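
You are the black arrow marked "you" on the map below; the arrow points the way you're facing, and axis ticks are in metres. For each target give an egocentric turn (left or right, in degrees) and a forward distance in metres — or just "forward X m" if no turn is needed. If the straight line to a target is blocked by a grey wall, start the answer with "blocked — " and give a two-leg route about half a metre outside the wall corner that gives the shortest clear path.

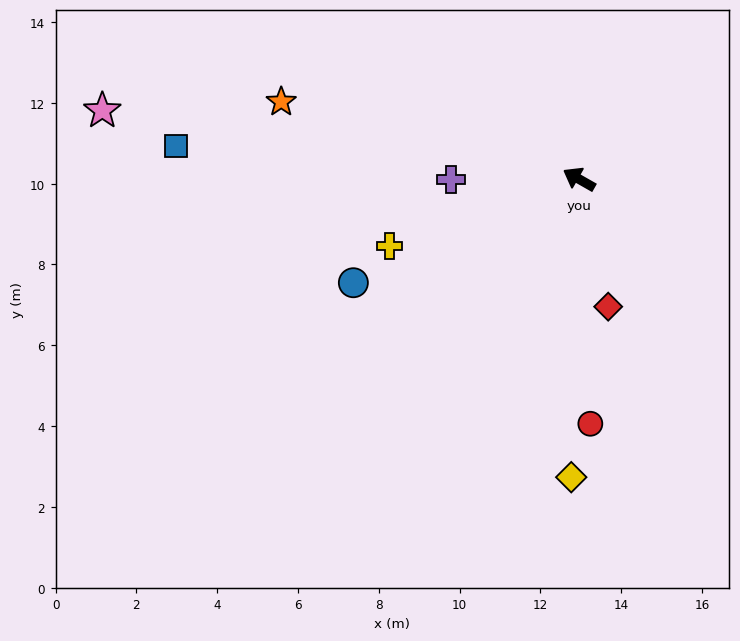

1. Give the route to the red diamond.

turn left 133°, forward 3.2 m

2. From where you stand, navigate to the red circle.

turn left 122°, forward 6.1 m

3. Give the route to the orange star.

turn left 15°, forward 7.6 m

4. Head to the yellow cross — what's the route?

turn left 49°, forward 5.0 m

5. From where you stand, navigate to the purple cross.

turn left 30°, forward 3.2 m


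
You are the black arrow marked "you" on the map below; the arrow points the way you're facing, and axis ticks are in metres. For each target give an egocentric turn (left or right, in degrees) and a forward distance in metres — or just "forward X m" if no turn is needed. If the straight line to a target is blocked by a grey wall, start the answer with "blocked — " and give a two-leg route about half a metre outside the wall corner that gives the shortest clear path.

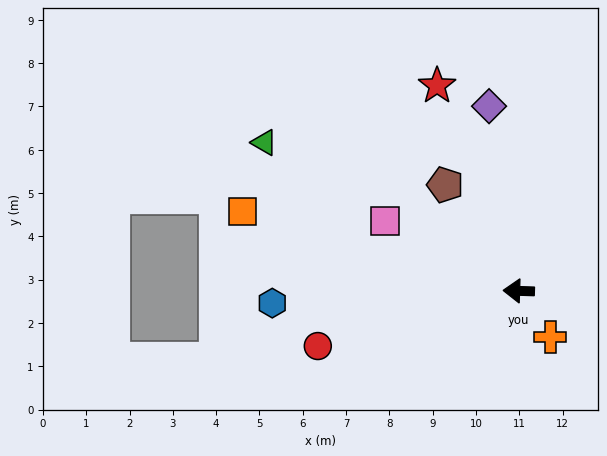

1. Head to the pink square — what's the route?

turn right 26°, forward 3.5 m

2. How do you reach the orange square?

turn right 14°, forward 6.6 m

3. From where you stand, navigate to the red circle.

turn left 17°, forward 4.8 m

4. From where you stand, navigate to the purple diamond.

turn right 79°, forward 4.3 m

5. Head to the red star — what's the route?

turn right 66°, forward 5.1 m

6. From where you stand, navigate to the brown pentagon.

turn right 53°, forward 3.0 m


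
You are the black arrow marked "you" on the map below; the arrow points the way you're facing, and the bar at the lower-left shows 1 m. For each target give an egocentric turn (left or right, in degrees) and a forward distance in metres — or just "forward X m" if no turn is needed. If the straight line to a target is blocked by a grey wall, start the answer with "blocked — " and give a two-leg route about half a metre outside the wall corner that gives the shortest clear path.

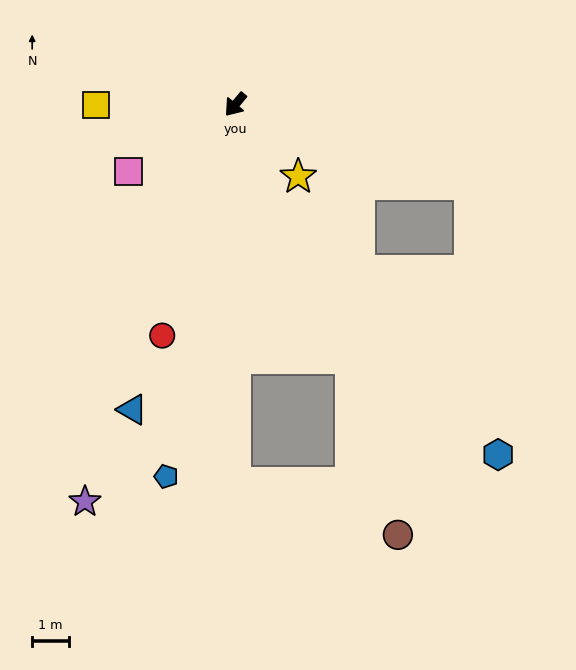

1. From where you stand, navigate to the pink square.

turn right 18°, forward 3.4 m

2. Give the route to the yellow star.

turn left 81°, forward 2.6 m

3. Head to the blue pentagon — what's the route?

turn left 29°, forward 10.3 m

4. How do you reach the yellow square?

turn right 50°, forward 3.8 m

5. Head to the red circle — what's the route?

turn left 22°, forward 6.6 m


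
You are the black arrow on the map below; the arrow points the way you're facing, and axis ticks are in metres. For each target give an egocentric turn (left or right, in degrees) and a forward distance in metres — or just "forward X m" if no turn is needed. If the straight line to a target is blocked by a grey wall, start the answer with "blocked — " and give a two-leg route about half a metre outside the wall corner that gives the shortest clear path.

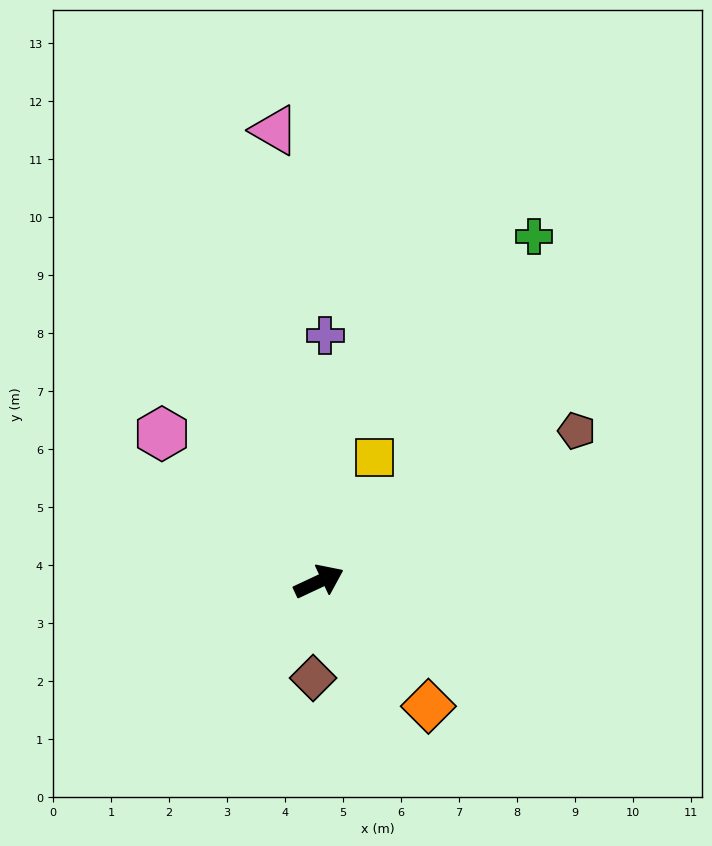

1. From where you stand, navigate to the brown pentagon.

turn left 5°, forward 5.1 m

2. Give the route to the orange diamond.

turn right 74°, forward 2.9 m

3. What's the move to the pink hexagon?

turn left 112°, forward 3.7 m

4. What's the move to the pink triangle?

turn left 71°, forward 7.8 m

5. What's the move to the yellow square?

turn left 41°, forward 2.3 m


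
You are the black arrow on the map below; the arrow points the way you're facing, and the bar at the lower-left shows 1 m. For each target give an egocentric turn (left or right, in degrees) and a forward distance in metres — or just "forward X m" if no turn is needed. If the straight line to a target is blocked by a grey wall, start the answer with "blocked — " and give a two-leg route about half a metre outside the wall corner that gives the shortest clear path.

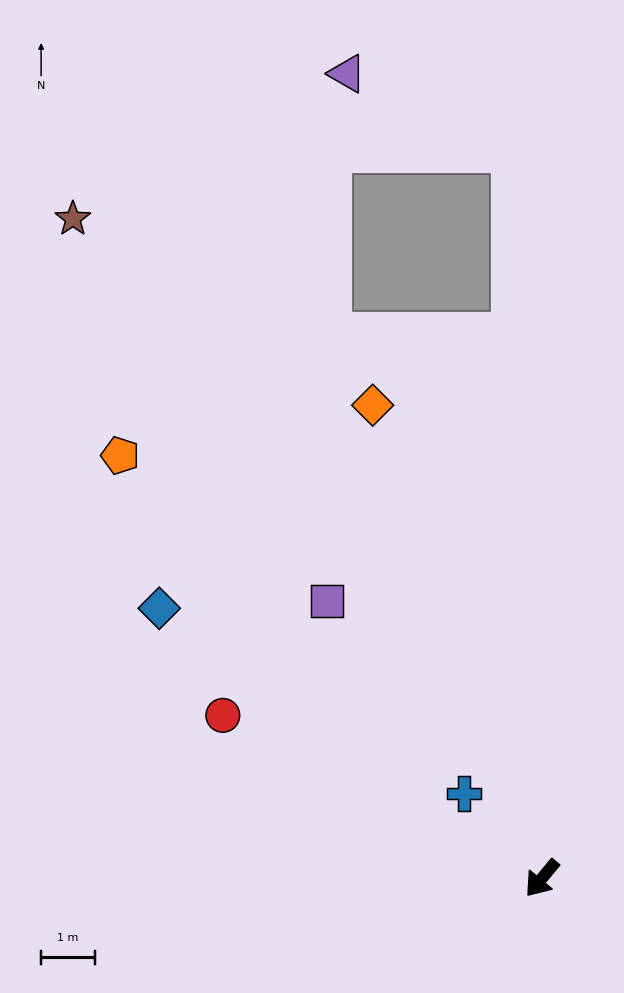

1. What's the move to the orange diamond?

turn right 121°, forward 9.4 m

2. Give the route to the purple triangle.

blocked — turn right 138°, forward 13.6 m, then turn left 63°, forward 3.4 m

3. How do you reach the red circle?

turn right 77°, forward 6.7 m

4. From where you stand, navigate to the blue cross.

turn right 98°, forward 2.1 m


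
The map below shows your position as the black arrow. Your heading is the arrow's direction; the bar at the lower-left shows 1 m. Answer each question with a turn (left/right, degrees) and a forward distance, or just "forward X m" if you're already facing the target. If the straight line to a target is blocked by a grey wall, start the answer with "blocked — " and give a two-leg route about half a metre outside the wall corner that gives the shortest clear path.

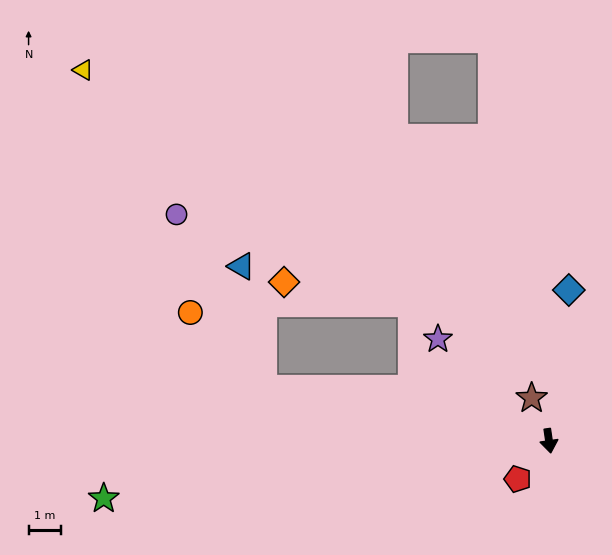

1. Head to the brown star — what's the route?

turn right 166°, forward 1.4 m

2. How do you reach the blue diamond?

turn left 164°, forward 4.6 m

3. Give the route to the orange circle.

blocked — turn right 109°, forward 8.8 m, then turn right 35°, forward 3.2 m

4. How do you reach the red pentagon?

turn right 48°, forward 1.5 m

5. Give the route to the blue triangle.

blocked — turn right 109°, forward 8.8 m, then turn right 69°, forward 3.8 m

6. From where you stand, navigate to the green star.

turn right 91°, forward 13.7 m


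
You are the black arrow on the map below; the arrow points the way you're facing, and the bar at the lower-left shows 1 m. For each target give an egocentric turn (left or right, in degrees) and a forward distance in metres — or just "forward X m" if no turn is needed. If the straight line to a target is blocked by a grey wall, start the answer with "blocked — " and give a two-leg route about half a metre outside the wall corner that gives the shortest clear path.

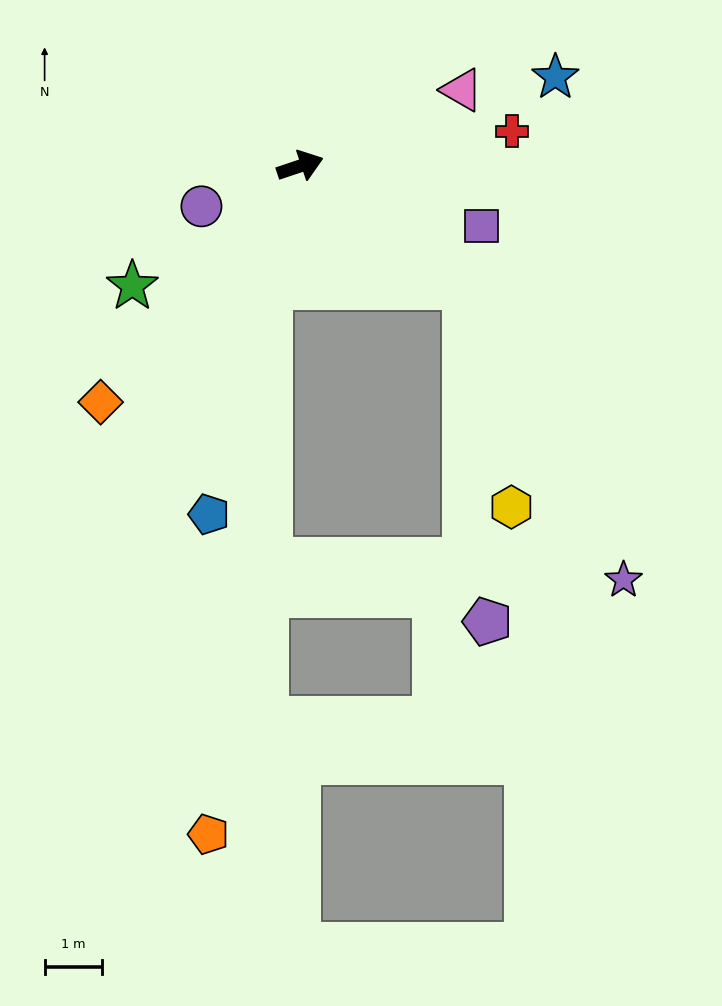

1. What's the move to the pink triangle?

turn left 7°, forward 3.1 m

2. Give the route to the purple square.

turn right 37°, forward 3.3 m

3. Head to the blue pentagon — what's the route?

turn right 123°, forward 6.3 m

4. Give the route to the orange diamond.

turn right 149°, forward 5.4 m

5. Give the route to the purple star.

blocked — turn right 54°, forward 3.6 m, then turn right 26°, forward 5.8 m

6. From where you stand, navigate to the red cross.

turn right 9°, forward 3.7 m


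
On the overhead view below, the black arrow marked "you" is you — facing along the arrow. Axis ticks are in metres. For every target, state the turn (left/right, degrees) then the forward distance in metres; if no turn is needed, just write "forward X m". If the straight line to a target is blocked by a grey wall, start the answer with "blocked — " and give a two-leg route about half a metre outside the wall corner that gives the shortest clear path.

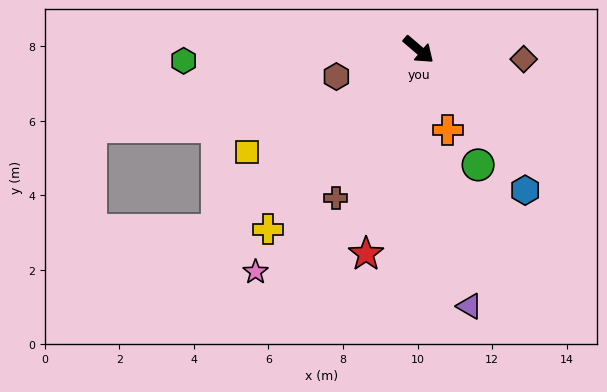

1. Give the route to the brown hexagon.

turn right 121°, forward 2.3 m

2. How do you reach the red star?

turn right 64°, forward 5.7 m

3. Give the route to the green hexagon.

turn right 137°, forward 6.3 m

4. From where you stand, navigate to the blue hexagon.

turn right 12°, forward 4.7 m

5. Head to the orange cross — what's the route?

turn right 30°, forward 2.3 m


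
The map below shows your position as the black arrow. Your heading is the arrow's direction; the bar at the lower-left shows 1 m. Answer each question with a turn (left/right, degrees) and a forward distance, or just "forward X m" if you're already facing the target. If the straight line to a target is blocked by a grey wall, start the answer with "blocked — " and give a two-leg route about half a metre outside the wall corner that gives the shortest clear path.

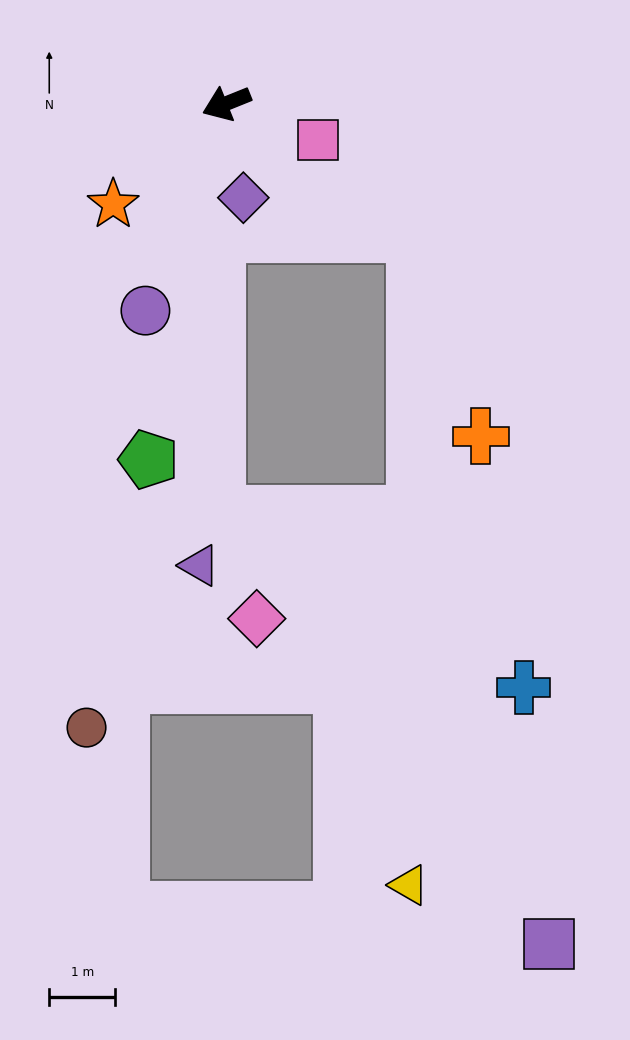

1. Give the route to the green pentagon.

turn left 56°, forward 5.5 m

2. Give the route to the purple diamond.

turn left 78°, forward 1.4 m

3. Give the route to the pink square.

turn left 136°, forward 1.5 m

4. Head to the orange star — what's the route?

turn left 20°, forward 2.3 m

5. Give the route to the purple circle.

turn left 47°, forward 3.4 m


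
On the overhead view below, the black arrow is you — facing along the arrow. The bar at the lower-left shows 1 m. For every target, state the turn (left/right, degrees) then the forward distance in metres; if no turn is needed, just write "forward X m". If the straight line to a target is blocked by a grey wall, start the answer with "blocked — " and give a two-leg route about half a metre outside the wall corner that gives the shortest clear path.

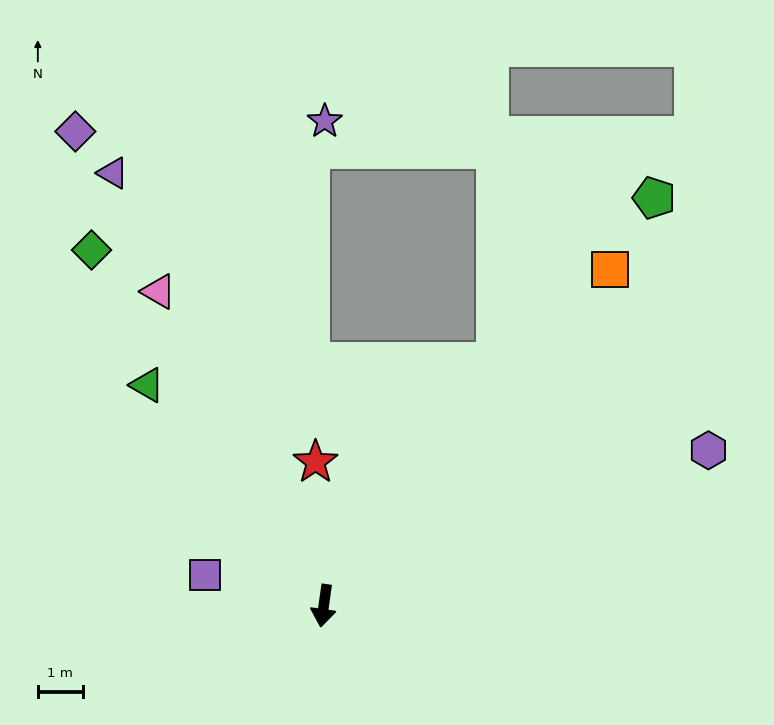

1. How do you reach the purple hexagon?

turn left 120°, forward 9.2 m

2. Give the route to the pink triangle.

turn right 144°, forward 7.9 m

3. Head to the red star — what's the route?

turn right 169°, forward 3.2 m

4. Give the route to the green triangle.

turn right 133°, forward 6.3 m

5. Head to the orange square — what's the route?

turn left 148°, forward 9.8 m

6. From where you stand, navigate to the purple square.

turn right 97°, forward 2.7 m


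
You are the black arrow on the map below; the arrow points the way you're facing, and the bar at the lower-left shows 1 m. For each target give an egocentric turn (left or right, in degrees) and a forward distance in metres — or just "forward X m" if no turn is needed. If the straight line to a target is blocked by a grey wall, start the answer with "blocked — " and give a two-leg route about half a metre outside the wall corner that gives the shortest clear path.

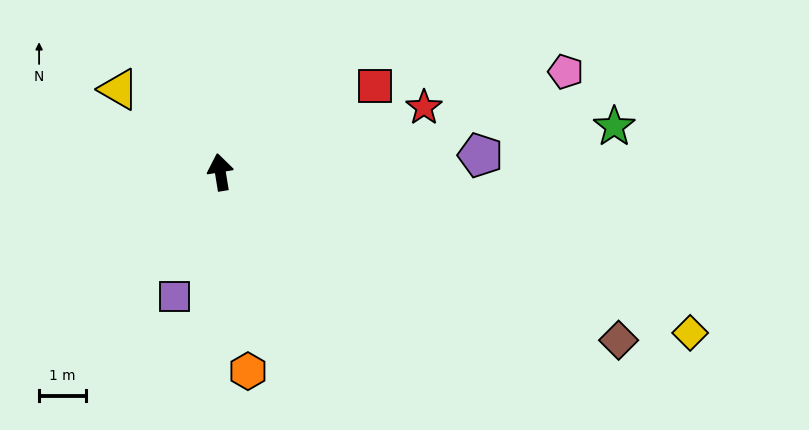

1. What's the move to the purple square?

turn left 151°, forward 2.8 m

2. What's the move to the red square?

turn right 70°, forward 3.8 m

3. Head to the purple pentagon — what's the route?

turn right 96°, forward 5.6 m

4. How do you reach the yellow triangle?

turn left 42°, forward 2.8 m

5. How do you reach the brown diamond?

turn right 122°, forward 9.2 m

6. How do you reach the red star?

turn right 82°, forward 4.6 m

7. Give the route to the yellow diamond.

turn right 118°, forward 10.6 m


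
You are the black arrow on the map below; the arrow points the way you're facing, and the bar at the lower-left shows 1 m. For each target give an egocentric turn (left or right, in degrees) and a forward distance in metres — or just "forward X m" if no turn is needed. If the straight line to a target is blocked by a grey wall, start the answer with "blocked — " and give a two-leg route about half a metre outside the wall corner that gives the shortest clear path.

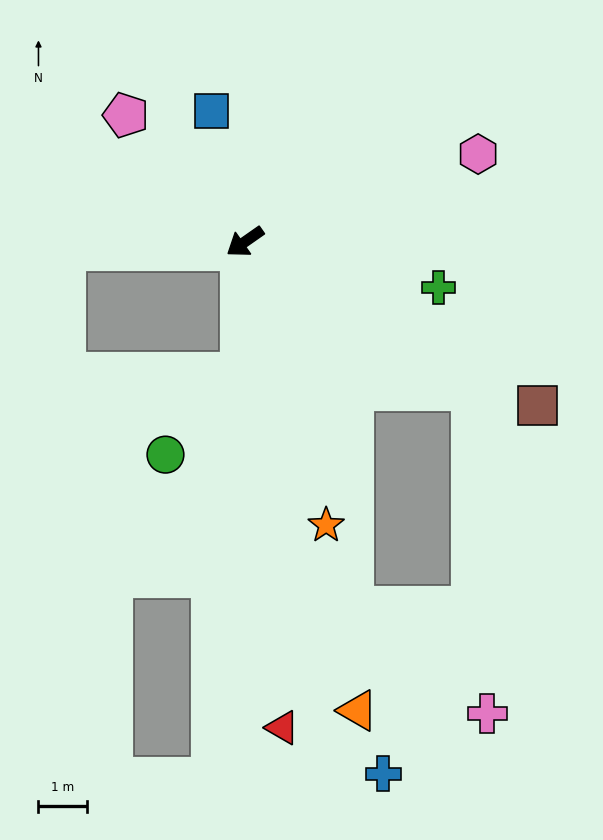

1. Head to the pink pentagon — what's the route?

turn right 82°, forward 3.6 m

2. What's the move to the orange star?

turn left 71°, forward 6.1 m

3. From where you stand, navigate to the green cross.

turn left 132°, forward 4.1 m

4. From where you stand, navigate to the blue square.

turn right 111°, forward 2.8 m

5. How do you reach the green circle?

blocked — turn left 53°, forward 2.7 m, then turn right 40°, forward 2.3 m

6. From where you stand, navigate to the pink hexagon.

turn left 166°, forward 5.2 m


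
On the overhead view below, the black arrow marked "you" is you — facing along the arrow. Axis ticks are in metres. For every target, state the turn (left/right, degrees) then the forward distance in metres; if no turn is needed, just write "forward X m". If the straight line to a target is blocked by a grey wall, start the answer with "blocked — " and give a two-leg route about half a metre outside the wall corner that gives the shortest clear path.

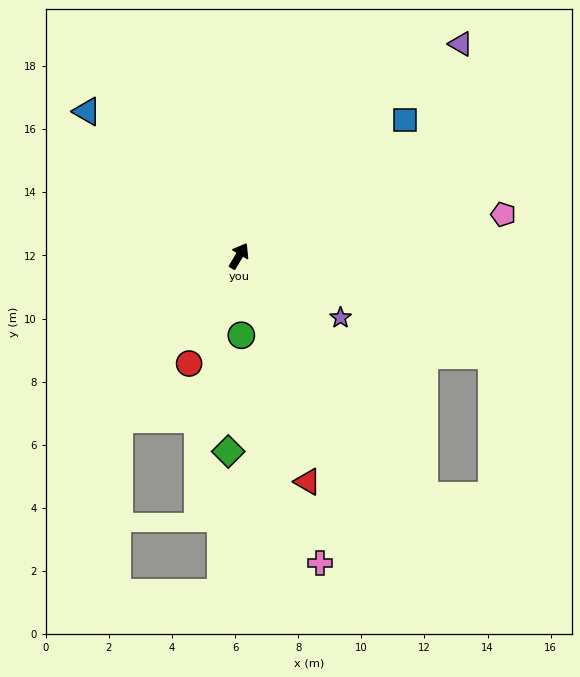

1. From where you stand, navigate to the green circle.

turn right 147°, forward 2.5 m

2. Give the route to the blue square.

turn right 20°, forward 6.8 m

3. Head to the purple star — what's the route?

turn right 90°, forward 3.8 m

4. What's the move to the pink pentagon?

turn right 50°, forward 8.5 m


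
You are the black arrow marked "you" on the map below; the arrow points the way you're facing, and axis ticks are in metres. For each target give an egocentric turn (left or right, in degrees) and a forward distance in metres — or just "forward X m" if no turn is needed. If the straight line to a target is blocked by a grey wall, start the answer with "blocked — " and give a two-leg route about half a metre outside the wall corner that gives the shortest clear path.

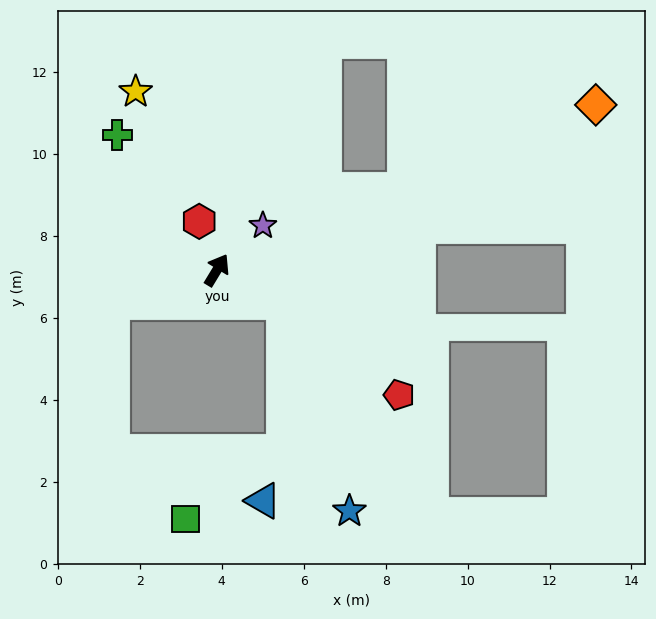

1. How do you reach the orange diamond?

turn right 35°, forward 10.1 m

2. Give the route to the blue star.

blocked — turn right 85°, forward 1.8 m, then turn right 46°, forward 5.3 m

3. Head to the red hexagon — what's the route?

turn left 51°, forward 1.3 m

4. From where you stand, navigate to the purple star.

turn right 15°, forward 1.6 m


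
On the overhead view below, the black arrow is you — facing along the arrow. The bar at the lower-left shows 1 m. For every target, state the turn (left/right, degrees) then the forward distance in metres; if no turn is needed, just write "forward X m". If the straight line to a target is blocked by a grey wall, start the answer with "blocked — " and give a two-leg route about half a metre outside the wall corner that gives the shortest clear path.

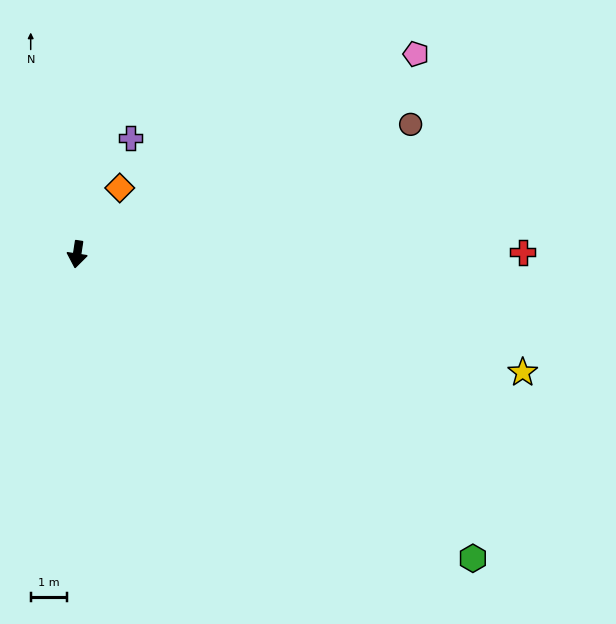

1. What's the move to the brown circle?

turn left 120°, forward 9.9 m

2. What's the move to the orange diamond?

turn left 156°, forward 2.2 m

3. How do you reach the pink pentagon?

turn left 129°, forward 10.9 m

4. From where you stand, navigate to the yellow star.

turn left 84°, forward 12.7 m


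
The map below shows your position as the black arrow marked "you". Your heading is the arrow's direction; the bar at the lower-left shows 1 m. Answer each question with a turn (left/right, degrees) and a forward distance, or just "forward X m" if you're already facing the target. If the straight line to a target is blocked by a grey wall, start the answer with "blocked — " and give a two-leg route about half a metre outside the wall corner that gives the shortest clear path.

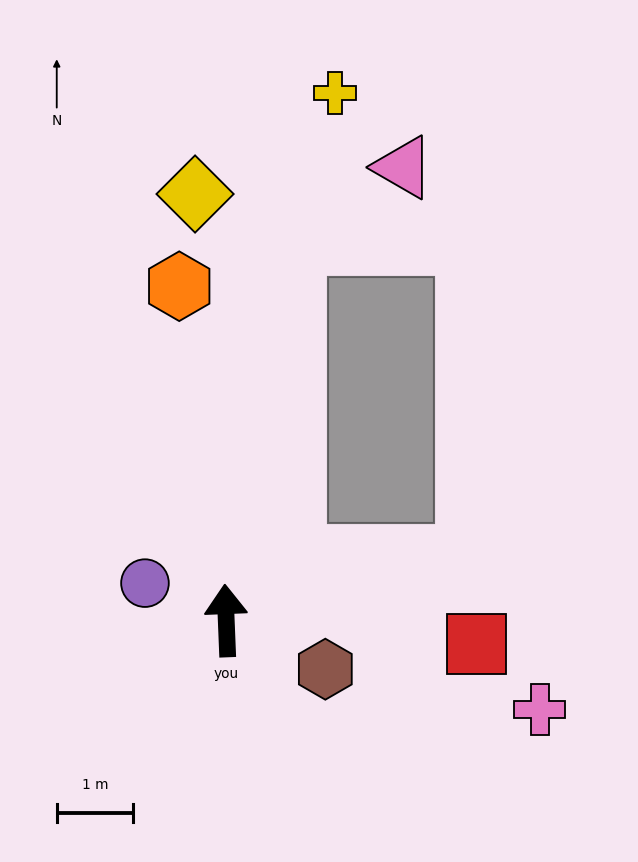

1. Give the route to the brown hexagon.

turn right 118°, forward 1.4 m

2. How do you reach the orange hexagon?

turn left 6°, forward 4.4 m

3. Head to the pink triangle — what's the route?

blocked — turn right 12°, forward 5.0 m, then turn right 46°, forward 1.7 m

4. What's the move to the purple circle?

turn left 63°, forward 1.2 m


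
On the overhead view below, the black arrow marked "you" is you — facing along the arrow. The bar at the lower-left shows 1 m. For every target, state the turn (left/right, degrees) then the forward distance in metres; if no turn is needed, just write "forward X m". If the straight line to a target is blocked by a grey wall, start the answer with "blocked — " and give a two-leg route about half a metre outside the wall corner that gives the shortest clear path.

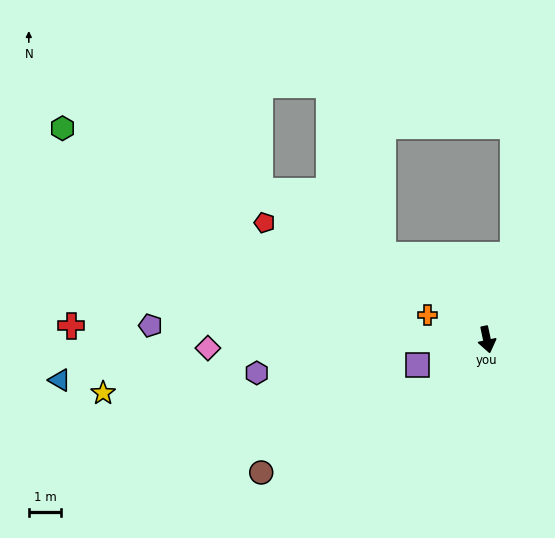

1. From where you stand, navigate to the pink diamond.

turn right 100°, forward 8.6 m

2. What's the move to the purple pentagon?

turn right 104°, forward 10.4 m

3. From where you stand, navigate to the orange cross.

turn right 124°, forward 2.0 m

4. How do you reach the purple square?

turn right 82°, forward 2.3 m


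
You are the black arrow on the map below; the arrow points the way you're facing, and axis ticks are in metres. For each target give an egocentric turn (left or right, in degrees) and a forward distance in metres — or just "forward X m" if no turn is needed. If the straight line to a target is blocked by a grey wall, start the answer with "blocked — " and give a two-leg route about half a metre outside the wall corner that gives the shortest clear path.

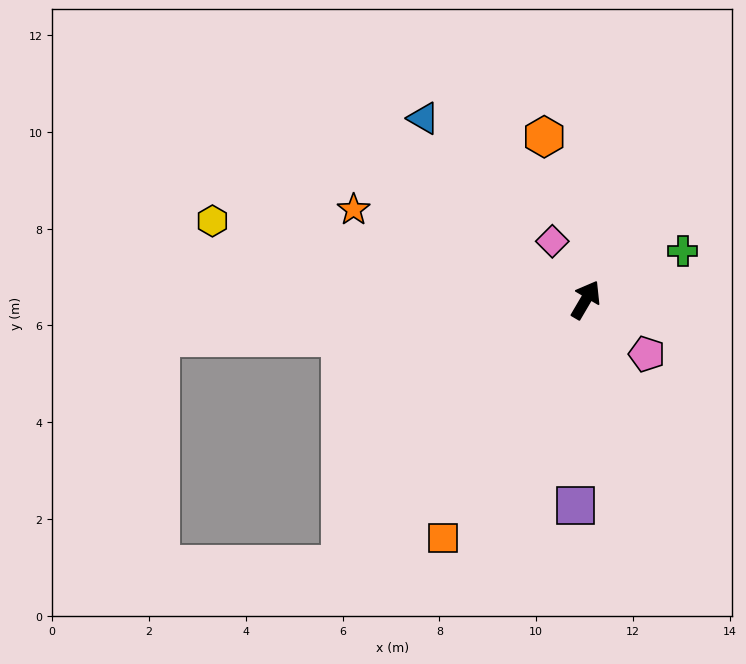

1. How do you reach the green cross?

turn right 33°, forward 2.2 m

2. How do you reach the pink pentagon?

turn right 101°, forward 1.7 m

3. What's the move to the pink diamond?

turn left 60°, forward 1.4 m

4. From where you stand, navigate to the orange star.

turn left 99°, forward 5.1 m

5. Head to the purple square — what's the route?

turn right 152°, forward 4.3 m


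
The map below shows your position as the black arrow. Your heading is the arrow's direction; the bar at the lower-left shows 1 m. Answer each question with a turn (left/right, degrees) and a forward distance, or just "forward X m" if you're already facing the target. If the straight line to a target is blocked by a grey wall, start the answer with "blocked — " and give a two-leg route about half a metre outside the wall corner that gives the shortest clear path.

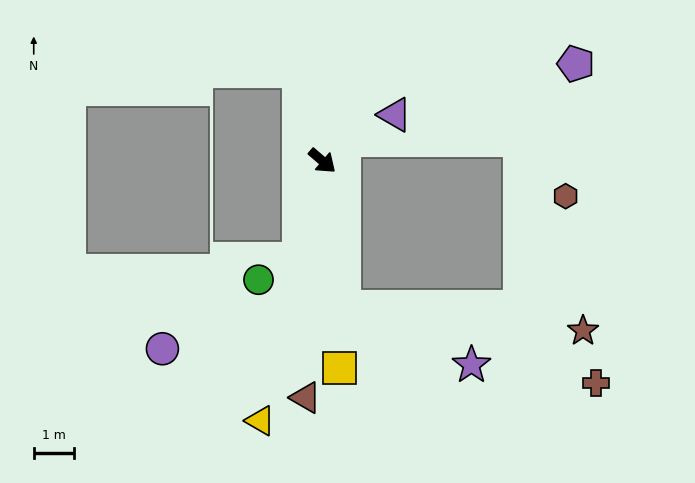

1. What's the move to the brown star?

blocked — turn right 41°, forward 3.7 m, then turn left 76°, forward 6.0 m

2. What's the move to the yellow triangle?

turn right 63°, forward 6.7 m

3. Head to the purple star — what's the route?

blocked — turn right 41°, forward 3.7 m, then turn left 57°, forward 3.5 m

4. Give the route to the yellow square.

turn right 45°, forward 5.2 m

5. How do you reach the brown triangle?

turn right 53°, forward 6.0 m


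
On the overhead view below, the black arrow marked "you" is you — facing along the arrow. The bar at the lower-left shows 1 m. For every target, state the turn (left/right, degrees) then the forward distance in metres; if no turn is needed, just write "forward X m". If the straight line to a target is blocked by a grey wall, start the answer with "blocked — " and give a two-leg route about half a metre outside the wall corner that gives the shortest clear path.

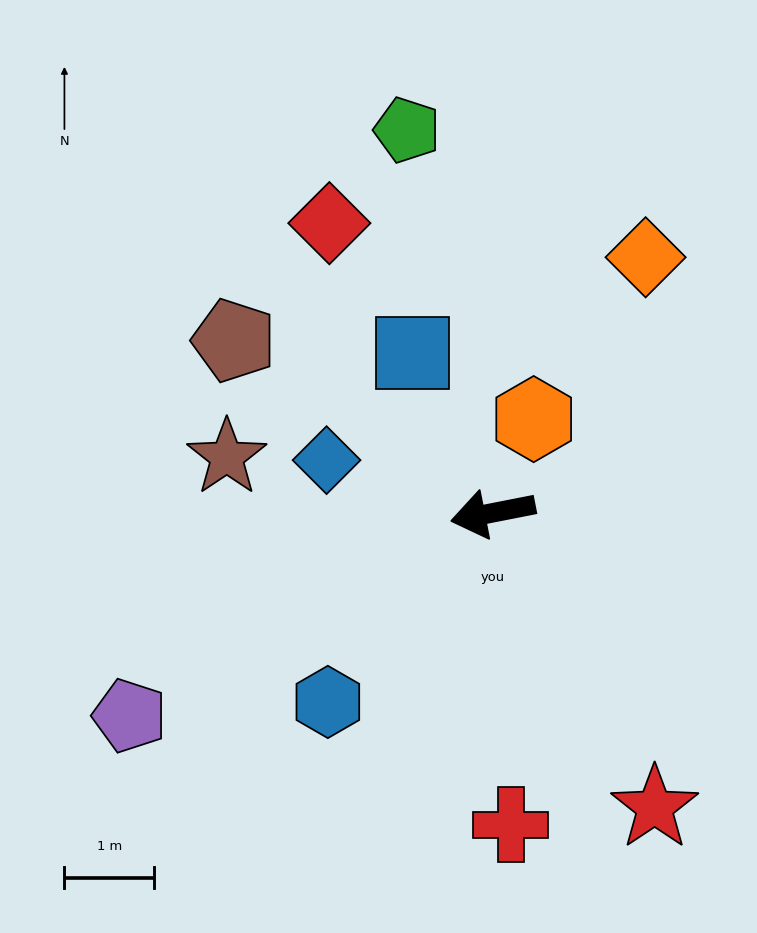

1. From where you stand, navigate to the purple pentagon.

turn left 18°, forward 4.6 m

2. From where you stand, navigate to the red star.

turn left 108°, forward 3.7 m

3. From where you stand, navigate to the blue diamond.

turn right 29°, forward 1.9 m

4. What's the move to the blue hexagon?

turn left 38°, forward 2.8 m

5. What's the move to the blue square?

turn right 74°, forward 2.0 m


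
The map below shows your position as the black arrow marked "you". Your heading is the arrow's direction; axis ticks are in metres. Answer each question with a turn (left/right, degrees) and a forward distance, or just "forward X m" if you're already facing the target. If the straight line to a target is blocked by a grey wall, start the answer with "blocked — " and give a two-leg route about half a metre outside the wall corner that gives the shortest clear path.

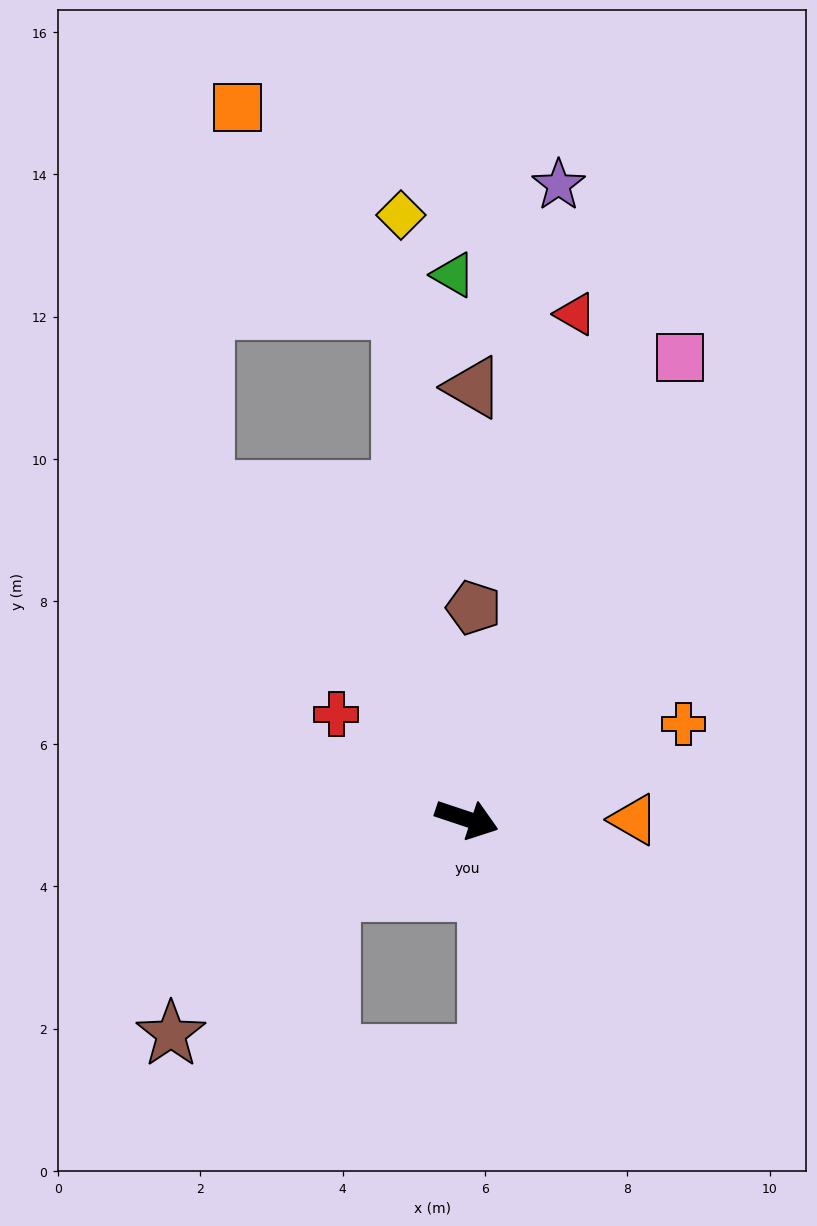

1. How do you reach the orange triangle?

turn left 18°, forward 2.3 m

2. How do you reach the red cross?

turn left 160°, forward 2.4 m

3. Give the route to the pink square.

turn left 84°, forward 7.1 m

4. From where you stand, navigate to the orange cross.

turn left 42°, forward 3.3 m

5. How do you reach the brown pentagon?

turn left 107°, forward 3.0 m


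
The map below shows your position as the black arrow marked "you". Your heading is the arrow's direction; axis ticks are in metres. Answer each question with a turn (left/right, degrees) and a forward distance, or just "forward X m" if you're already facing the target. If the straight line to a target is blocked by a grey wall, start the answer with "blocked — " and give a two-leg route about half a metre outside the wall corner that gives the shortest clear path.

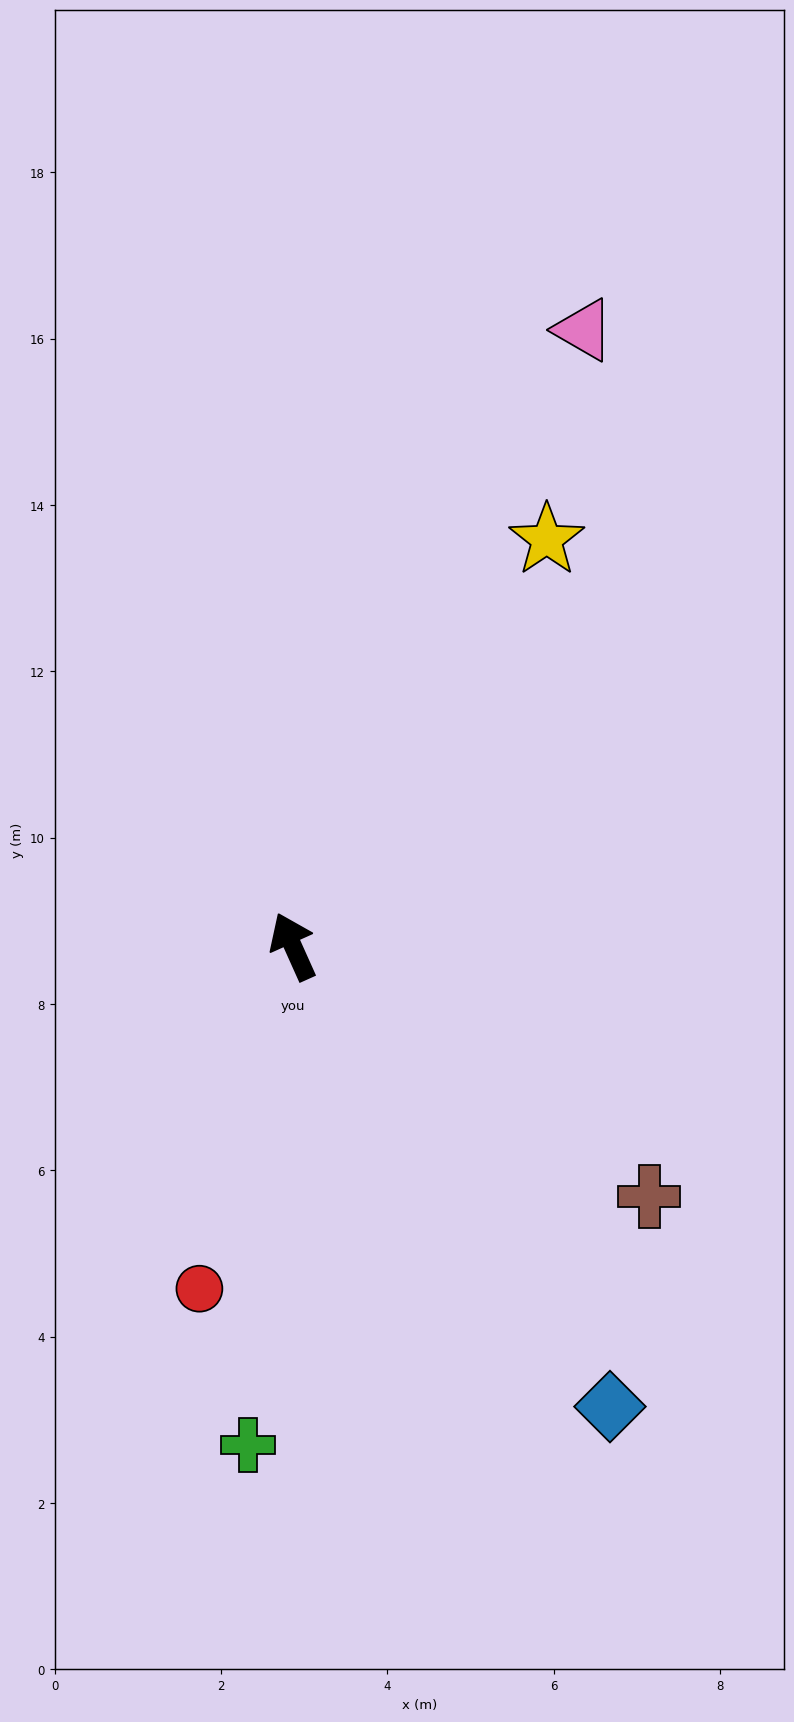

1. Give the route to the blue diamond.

turn right 170°, forward 6.7 m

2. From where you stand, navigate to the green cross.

turn left 151°, forward 6.0 m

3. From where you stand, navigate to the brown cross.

turn right 149°, forward 5.2 m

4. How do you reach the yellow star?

turn right 56°, forward 5.8 m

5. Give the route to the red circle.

turn left 141°, forward 4.3 m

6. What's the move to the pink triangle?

turn right 49°, forward 8.2 m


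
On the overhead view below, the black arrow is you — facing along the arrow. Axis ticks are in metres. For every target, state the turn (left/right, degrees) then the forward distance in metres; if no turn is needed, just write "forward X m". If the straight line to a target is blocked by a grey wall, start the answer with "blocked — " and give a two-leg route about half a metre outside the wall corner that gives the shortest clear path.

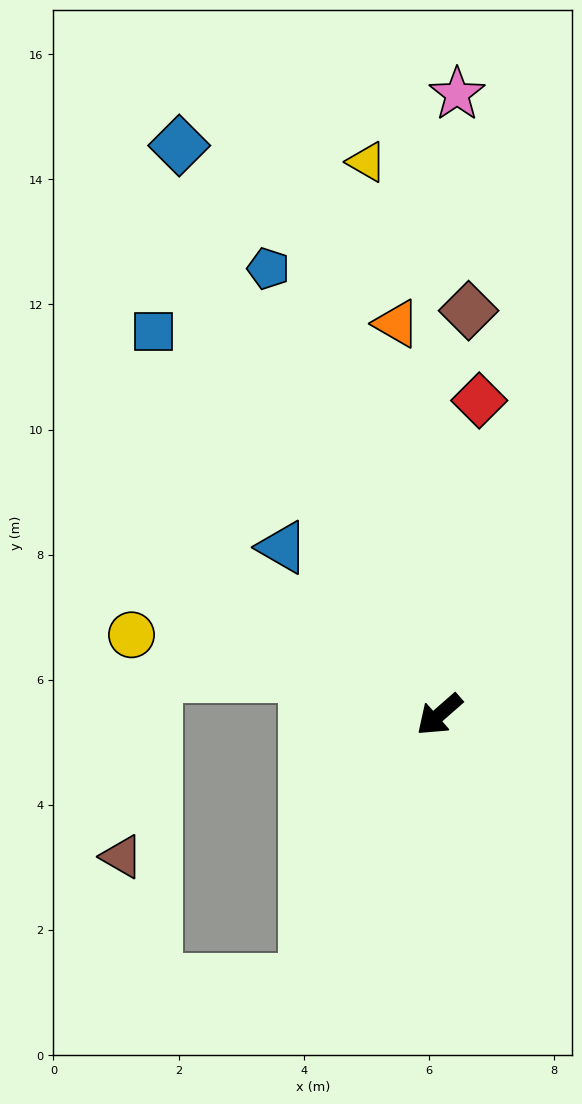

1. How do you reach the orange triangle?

turn right 125°, forward 6.3 m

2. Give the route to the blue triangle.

turn right 88°, forward 3.7 m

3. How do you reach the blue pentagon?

turn right 110°, forward 7.6 m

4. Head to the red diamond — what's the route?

turn right 138°, forward 5.1 m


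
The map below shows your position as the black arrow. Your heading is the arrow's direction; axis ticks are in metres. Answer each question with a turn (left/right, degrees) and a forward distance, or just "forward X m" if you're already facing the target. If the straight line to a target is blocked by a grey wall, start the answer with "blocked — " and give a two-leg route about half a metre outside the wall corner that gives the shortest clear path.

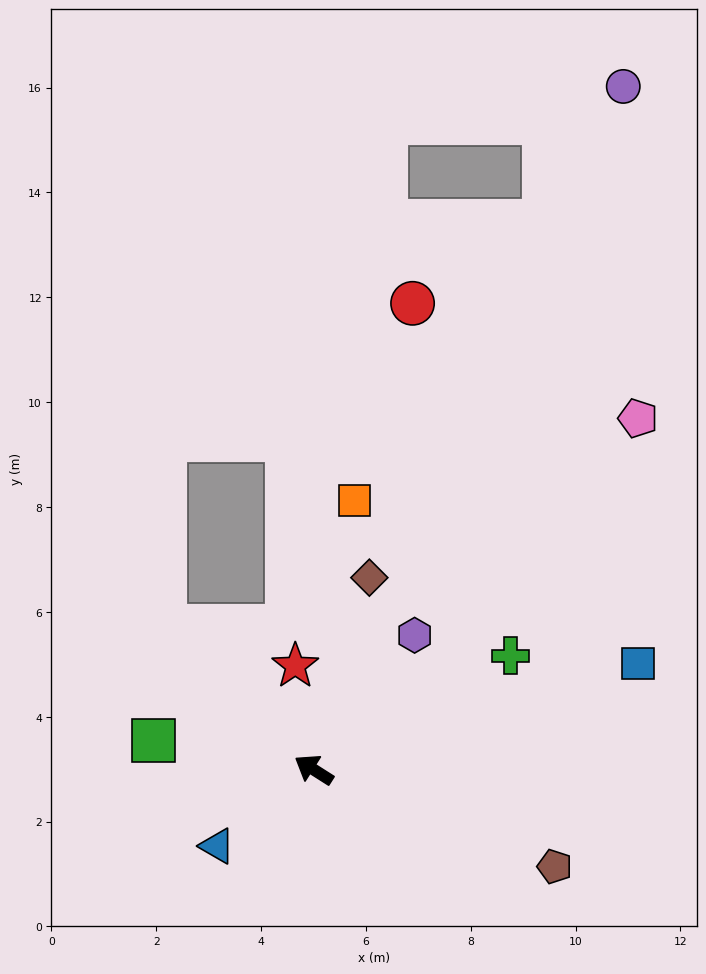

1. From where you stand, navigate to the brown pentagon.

turn right 169°, forward 5.0 m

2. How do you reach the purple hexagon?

turn right 94°, forward 3.2 m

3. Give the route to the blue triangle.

turn left 71°, forward 2.3 m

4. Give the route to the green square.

turn left 22°, forward 3.1 m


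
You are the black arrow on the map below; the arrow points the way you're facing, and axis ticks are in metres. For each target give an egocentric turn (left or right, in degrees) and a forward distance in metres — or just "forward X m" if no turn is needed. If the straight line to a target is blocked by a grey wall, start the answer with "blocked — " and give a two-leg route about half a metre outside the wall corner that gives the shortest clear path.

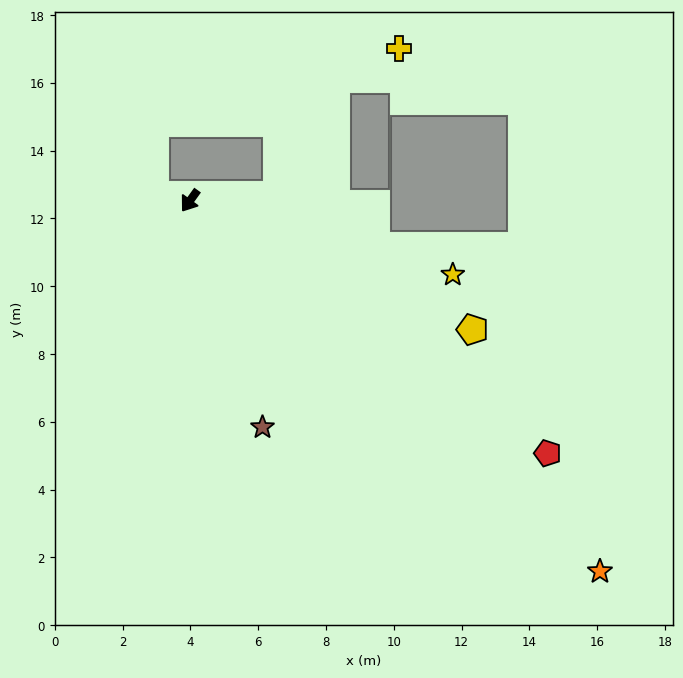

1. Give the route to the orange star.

turn left 84°, forward 16.3 m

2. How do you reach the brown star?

turn left 54°, forward 7.0 m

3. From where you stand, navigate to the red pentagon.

turn left 91°, forward 12.9 m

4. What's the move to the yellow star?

turn left 110°, forward 8.1 m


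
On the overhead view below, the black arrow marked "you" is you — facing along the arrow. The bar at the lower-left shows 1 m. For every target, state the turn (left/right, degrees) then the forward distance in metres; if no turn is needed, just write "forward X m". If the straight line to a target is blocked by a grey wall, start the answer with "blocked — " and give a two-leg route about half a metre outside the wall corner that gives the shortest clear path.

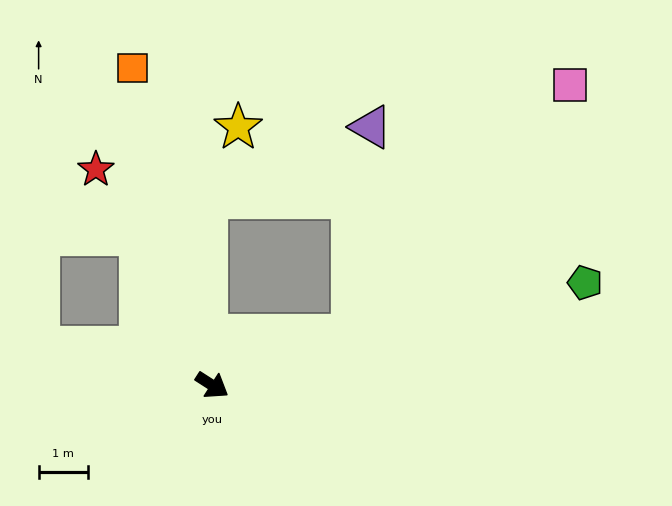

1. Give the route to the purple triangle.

blocked — turn left 52°, forward 3.0 m, then turn left 65°, forward 4.3 m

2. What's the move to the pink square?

blocked — turn left 52°, forward 3.0 m, then turn left 30°, forward 6.8 m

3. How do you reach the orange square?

turn left 137°, forward 6.7 m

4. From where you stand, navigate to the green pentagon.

turn left 48°, forward 7.9 m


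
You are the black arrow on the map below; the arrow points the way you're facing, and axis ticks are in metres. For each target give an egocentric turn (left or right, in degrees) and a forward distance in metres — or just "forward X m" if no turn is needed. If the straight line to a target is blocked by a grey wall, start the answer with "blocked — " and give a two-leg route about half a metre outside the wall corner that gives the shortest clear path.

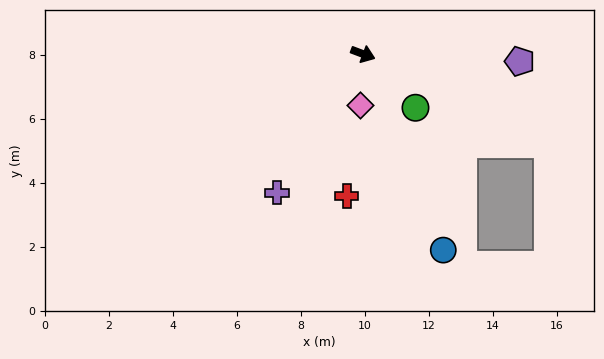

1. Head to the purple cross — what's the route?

turn right 101°, forward 5.1 m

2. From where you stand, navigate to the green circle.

turn right 25°, forward 2.3 m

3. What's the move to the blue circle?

turn right 47°, forward 6.6 m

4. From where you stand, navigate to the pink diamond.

turn right 72°, forward 1.6 m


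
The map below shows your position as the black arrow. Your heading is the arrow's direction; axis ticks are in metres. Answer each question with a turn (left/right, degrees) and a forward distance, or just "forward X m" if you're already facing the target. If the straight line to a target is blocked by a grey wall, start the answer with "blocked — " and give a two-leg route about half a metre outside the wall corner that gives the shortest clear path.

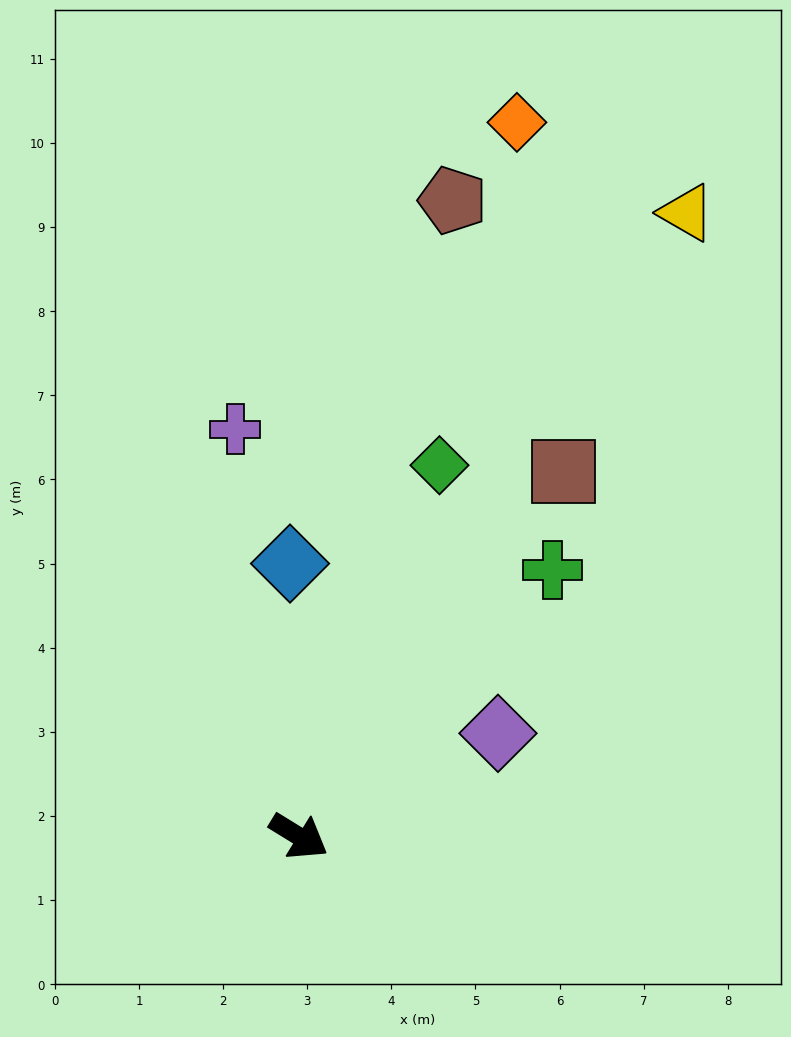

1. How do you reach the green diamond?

turn left 101°, forward 4.7 m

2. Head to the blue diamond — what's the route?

turn left 123°, forward 3.2 m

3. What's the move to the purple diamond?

turn left 59°, forward 2.7 m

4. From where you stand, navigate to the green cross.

turn left 78°, forward 4.4 m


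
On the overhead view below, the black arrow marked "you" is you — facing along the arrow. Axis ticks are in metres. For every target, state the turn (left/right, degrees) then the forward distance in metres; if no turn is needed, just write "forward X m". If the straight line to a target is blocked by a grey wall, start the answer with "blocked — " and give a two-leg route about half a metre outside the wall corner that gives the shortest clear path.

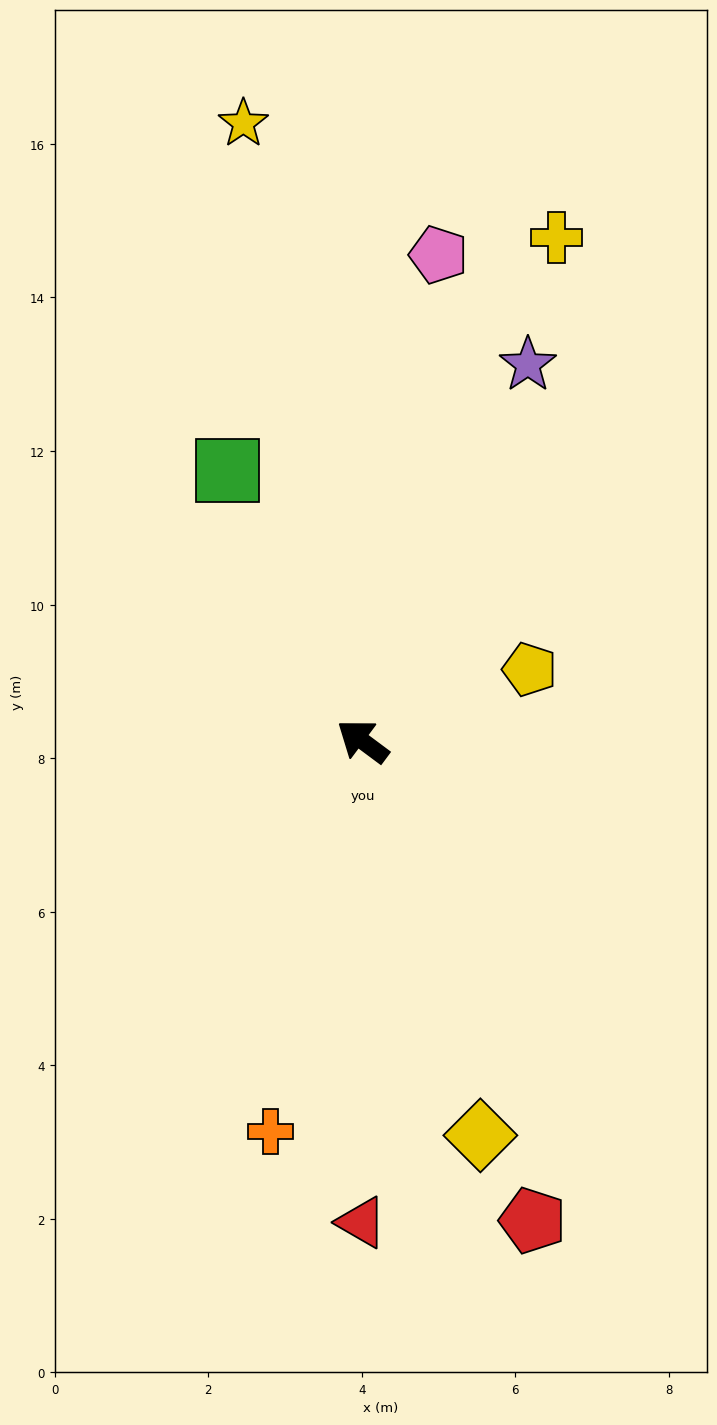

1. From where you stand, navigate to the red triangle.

turn left 127°, forward 6.3 m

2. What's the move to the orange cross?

turn left 113°, forward 5.2 m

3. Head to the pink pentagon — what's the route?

turn right 62°, forward 6.4 m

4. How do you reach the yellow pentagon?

turn right 120°, forward 2.4 m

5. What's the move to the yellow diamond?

turn left 143°, forward 5.4 m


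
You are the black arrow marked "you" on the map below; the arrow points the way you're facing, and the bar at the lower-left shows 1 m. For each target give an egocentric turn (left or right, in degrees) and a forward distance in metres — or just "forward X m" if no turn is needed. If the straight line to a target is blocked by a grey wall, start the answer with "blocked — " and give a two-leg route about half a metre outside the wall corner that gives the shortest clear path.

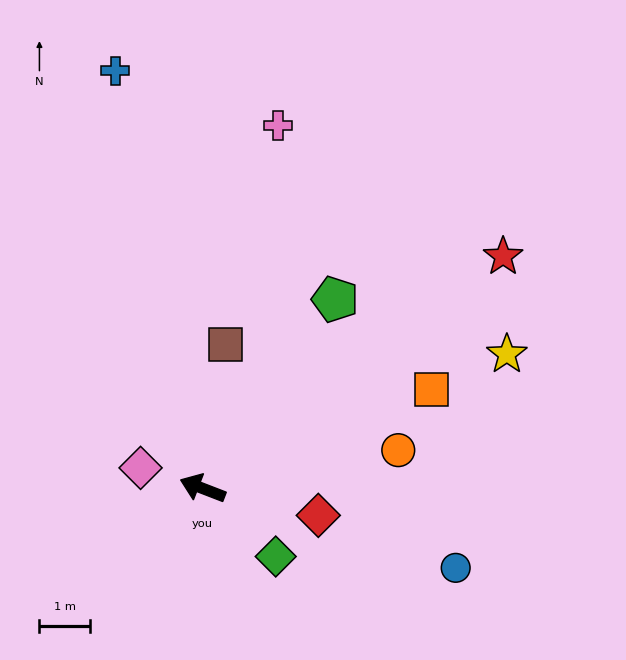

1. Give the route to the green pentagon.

turn right 104°, forward 4.6 m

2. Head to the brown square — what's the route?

turn right 78°, forward 2.9 m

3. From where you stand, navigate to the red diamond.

turn right 172°, forward 2.4 m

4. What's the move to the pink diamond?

turn left 3°, forward 1.3 m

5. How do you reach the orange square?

turn right 136°, forward 5.0 m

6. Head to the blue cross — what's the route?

turn right 57°, forward 8.5 m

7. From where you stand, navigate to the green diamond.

turn left 158°, forward 2.0 m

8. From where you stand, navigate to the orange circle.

turn right 148°, forward 4.0 m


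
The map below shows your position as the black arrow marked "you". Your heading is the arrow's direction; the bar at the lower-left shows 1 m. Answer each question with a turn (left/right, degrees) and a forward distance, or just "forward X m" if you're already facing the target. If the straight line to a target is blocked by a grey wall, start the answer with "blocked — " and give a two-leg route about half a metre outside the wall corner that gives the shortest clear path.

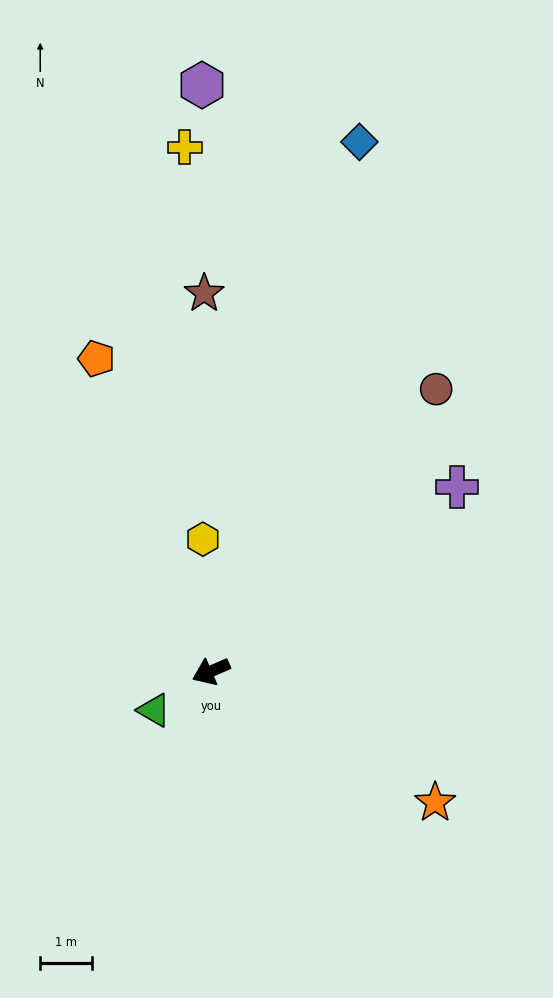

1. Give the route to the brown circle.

turn right 152°, forward 7.0 m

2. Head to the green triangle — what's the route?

turn left 11°, forward 1.3 m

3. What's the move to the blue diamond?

turn right 129°, forward 10.6 m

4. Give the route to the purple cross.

turn right 167°, forward 5.9 m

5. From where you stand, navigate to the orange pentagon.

turn right 93°, forward 6.4 m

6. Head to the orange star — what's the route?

turn left 126°, forward 5.0 m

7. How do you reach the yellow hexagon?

turn right 110°, forward 2.6 m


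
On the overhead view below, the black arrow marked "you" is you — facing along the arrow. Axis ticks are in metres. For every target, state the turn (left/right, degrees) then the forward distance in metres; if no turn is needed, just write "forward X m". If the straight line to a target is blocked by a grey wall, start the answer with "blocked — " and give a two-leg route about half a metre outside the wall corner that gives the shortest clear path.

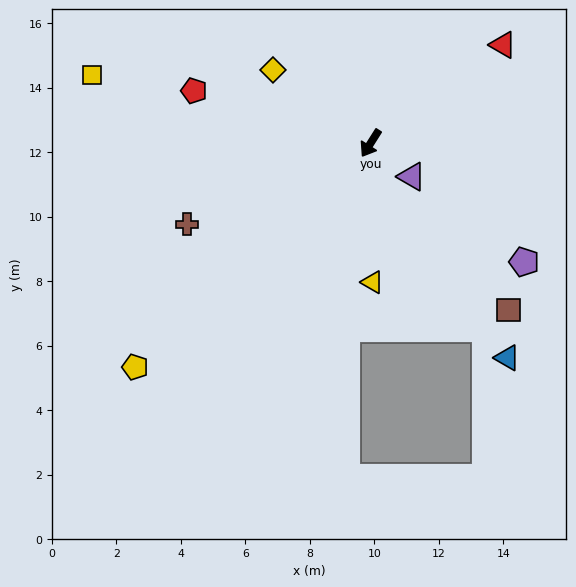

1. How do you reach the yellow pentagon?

turn right 14°, forward 10.1 m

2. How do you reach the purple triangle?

turn left 83°, forward 1.6 m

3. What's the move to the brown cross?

turn right 34°, forward 6.2 m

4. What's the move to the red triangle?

turn left 159°, forward 5.1 m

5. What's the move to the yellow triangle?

turn left 33°, forward 4.3 m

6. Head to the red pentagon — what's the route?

turn right 74°, forward 5.7 m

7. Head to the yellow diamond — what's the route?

turn right 95°, forward 3.8 m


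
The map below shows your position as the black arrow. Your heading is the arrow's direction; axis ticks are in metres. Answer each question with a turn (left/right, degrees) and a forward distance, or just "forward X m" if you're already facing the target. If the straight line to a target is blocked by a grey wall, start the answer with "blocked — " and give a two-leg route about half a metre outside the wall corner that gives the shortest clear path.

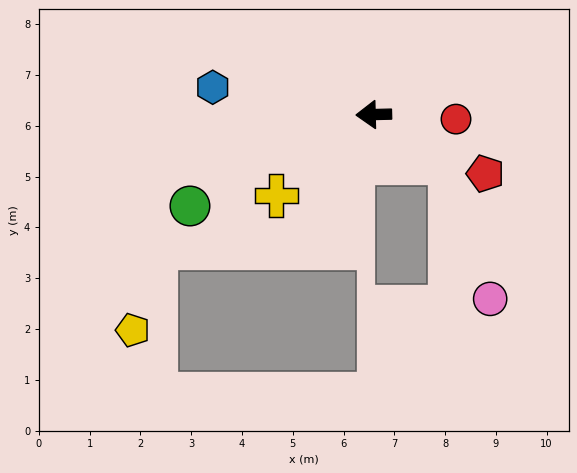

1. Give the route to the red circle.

turn left 175°, forward 1.6 m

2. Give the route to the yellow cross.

turn left 38°, forward 2.5 m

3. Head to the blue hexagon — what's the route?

turn right 11°, forward 3.2 m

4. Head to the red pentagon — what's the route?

turn left 151°, forward 2.5 m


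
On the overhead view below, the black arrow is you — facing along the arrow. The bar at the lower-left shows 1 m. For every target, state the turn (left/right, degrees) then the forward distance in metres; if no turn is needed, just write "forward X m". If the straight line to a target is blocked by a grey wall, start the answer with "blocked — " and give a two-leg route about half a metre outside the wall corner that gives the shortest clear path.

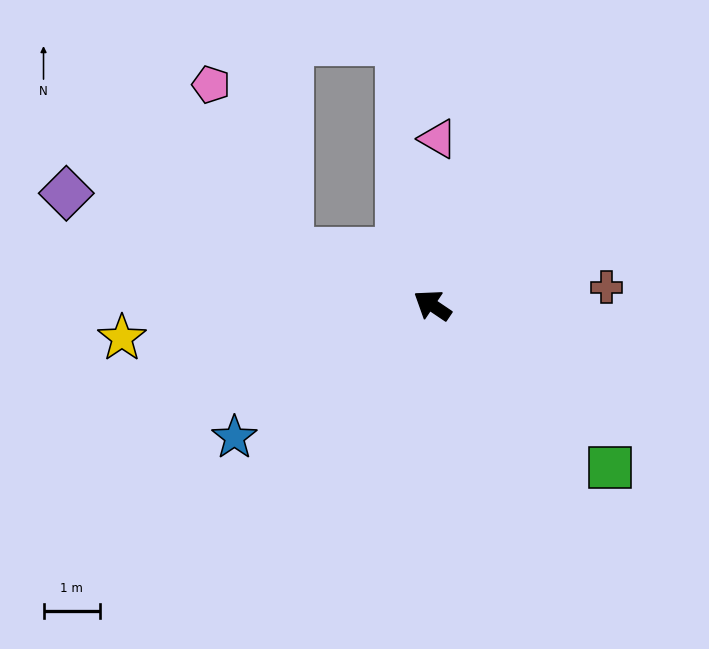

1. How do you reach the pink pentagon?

blocked — turn left 13°, forward 2.7 m, then turn right 44°, forward 3.2 m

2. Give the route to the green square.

turn left 172°, forward 4.2 m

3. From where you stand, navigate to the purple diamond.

turn left 17°, forward 6.7 m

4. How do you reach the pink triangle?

turn right 58°, forward 2.9 m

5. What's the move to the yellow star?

turn left 40°, forward 5.5 m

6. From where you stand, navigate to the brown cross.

turn right 140°, forward 3.1 m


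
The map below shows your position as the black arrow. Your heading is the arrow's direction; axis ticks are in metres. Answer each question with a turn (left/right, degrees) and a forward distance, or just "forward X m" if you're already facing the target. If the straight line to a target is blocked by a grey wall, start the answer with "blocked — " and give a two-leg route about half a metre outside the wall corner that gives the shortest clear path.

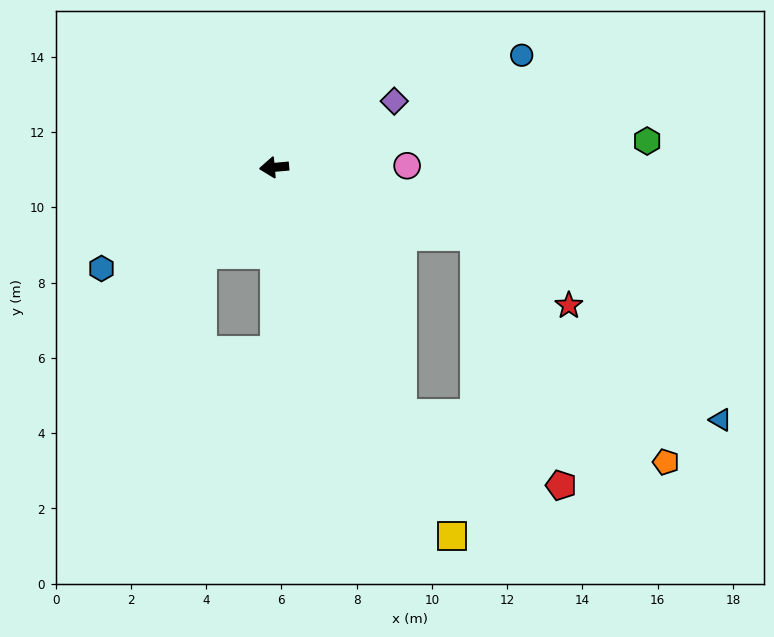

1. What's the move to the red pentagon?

blocked — turn left 112°, forward 7.4 m, then turn left 39°, forward 4.6 m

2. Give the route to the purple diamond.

turn right 156°, forward 3.6 m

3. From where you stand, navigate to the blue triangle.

blocked — turn left 112°, forward 7.4 m, then turn left 62°, forward 8.5 m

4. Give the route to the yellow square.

turn left 111°, forward 10.9 m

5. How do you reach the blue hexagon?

turn left 25°, forward 5.3 m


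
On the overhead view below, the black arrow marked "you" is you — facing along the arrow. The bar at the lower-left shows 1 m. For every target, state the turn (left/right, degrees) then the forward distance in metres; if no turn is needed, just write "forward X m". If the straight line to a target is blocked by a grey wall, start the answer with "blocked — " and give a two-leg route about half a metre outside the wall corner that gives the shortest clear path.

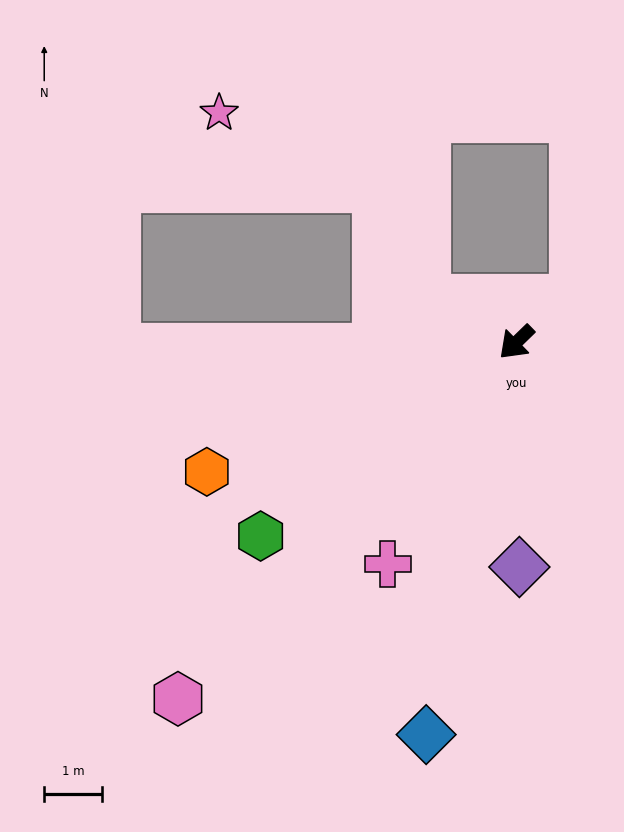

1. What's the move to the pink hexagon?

turn left 2°, forward 8.4 m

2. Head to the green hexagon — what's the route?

turn right 7°, forward 5.5 m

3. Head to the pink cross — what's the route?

turn left 16°, forward 4.4 m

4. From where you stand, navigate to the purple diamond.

turn left 47°, forward 3.9 m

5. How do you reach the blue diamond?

turn left 33°, forward 6.9 m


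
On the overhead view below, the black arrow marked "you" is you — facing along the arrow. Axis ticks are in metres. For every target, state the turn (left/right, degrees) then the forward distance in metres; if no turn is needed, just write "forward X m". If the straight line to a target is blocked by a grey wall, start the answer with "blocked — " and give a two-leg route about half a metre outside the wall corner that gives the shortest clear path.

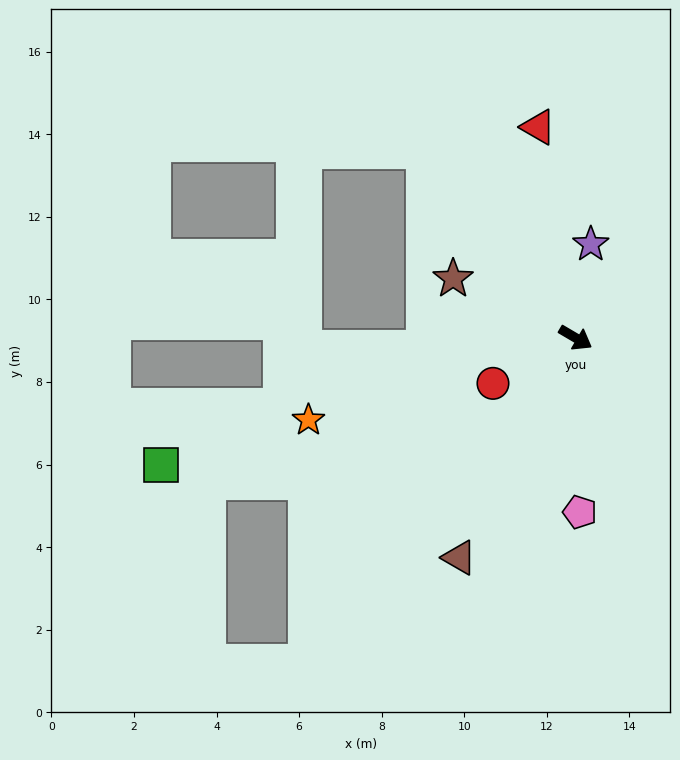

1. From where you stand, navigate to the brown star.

turn right 175°, forward 3.3 m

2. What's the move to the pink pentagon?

turn right 58°, forward 4.2 m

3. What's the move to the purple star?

turn left 111°, forward 2.3 m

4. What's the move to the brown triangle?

turn right 87°, forward 6.0 m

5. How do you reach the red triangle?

turn left 131°, forward 5.2 m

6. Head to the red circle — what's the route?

turn right 121°, forward 2.3 m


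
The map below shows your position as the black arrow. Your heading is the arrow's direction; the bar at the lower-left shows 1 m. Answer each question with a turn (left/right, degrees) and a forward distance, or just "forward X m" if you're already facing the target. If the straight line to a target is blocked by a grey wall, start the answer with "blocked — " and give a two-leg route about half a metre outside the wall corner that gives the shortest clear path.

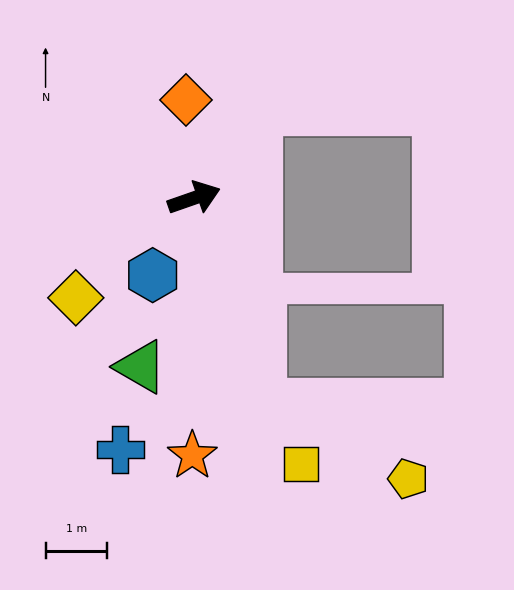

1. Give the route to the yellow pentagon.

blocked — turn right 92°, forward 3.5 m, then turn left 46°, forward 2.7 m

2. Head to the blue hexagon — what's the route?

turn right 138°, forward 1.4 m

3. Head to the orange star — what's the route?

turn right 110°, forward 4.2 m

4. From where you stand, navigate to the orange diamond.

turn left 76°, forward 1.6 m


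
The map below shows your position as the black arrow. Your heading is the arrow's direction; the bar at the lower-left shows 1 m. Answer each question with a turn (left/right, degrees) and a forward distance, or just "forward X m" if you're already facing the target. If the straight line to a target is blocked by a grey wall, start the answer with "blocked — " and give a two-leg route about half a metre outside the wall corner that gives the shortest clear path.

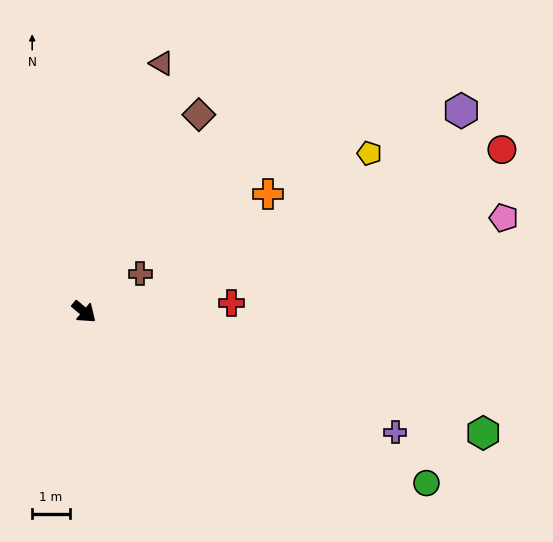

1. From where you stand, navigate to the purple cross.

turn left 19°, forward 8.9 m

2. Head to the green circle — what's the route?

turn left 14°, forward 10.2 m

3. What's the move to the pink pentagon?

turn left 53°, forward 11.4 m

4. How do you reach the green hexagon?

turn left 23°, forward 11.1 m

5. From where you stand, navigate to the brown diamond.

turn left 100°, forward 6.1 m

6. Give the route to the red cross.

turn left 44°, forward 3.9 m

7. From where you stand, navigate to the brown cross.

turn left 74°, forward 1.8 m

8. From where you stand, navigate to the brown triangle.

turn left 113°, forward 6.9 m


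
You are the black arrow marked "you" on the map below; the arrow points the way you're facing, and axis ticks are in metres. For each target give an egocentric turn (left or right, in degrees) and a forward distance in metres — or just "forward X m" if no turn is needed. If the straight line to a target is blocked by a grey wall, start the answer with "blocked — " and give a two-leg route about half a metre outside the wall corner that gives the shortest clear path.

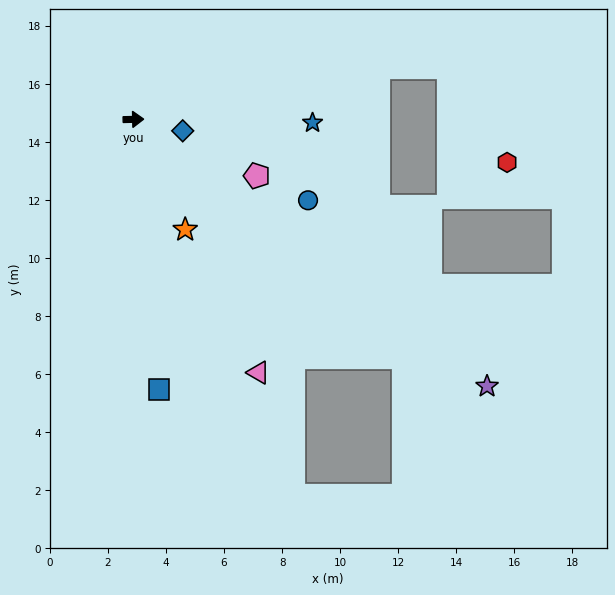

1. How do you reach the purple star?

turn right 38°, forward 15.3 m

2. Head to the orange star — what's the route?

turn right 66°, forward 4.2 m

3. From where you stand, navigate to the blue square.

turn right 86°, forward 9.3 m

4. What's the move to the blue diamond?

turn right 14°, forward 1.7 m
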